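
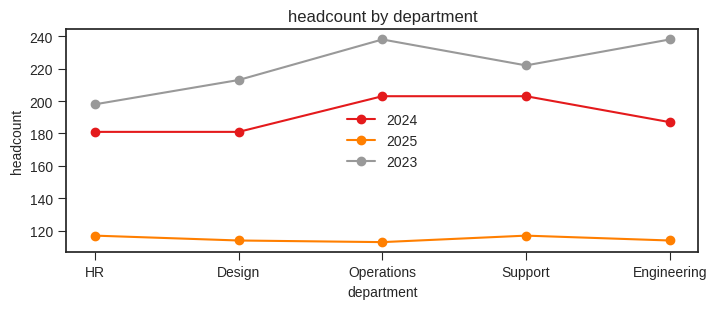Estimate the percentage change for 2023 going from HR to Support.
≈ +10%

HR ≈ 200, Support ≈ 220; (220 − 200) / 200 ≈ +10%.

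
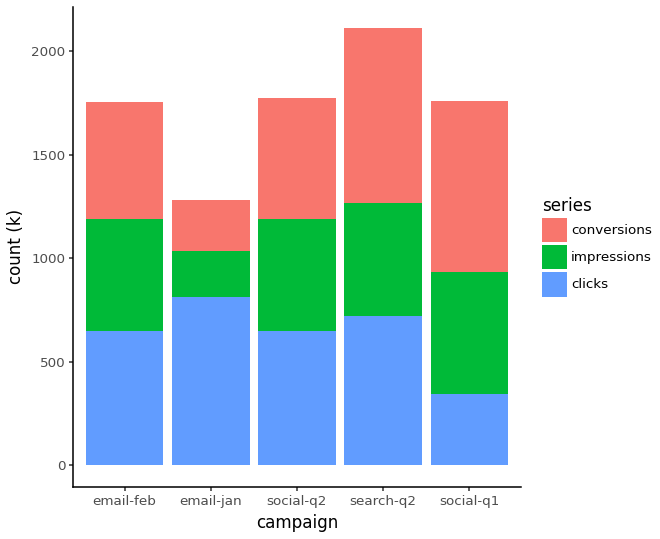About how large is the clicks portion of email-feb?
≈ 600

clicks top ≈ 600, bottom ≈ 0; segment ≈ 600.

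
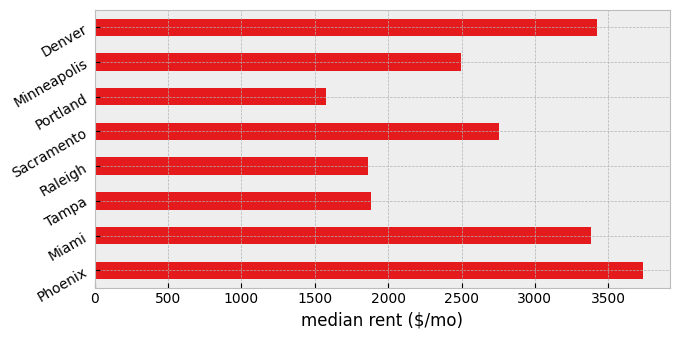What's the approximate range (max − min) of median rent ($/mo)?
≈ 2000

Max Phoenix ≈ 3500, min Portland ≈ 1500; range ≈ 2000.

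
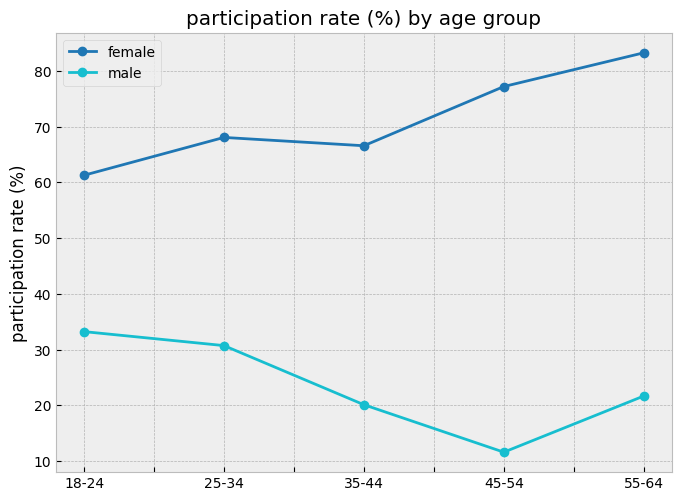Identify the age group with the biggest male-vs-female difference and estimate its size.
45-54: male ≈ 10, female ≈ 80 → gap ≈ 70. Next-largest (55-64) is only ≈ 60.

45-54, ≈ 70 %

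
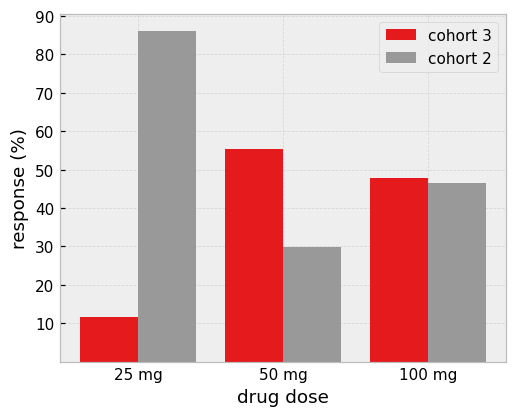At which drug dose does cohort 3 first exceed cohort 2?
25 mg: cohort 3 ≈ 10 vs cohort 2 ≈ 90 (not yet); 50 mg: cohort 3 ≈ 60 vs cohort 2 ≈ 30 (first crossover).

50 mg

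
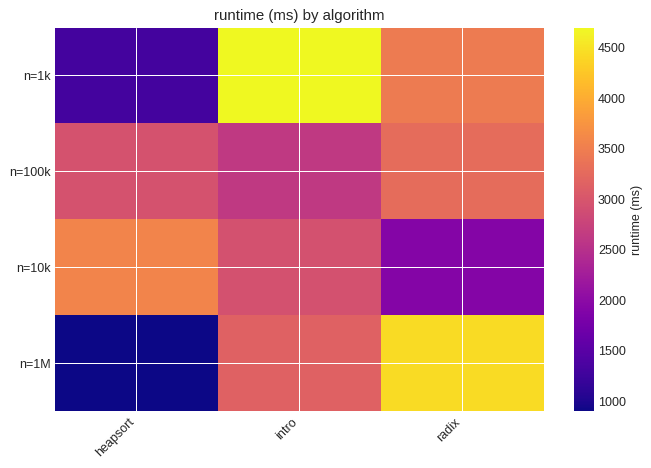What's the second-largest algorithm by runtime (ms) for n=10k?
Top 3 for n=10k: heapsort ≈ 3500, intro ≈ 3000, radix ≈ 2000.

intro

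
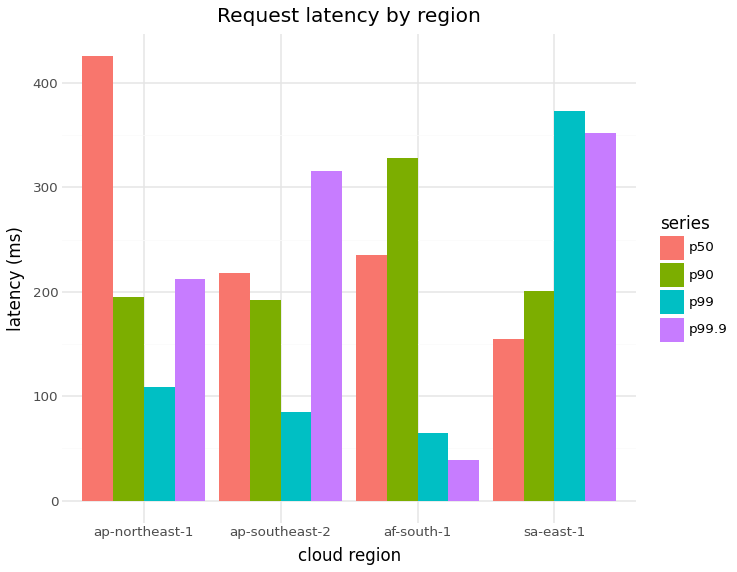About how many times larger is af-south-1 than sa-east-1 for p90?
af-south-1 ≈ 350, sa-east-1 ≈ 200; 350/200 ≈ 1.75.

≈ 1.75×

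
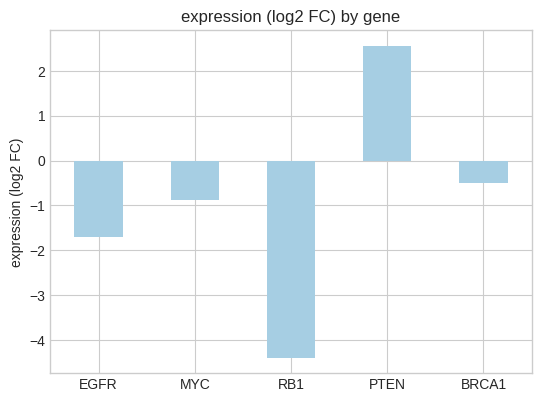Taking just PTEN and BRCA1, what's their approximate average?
(3 + 0) / 2 ≈ 2.

≈ 2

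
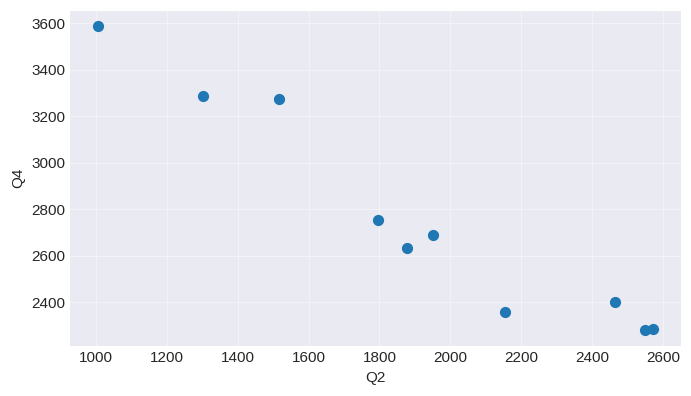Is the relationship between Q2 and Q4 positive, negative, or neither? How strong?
Points are negatively correlated; strong (|r| ≈ 1.0).

negative, strong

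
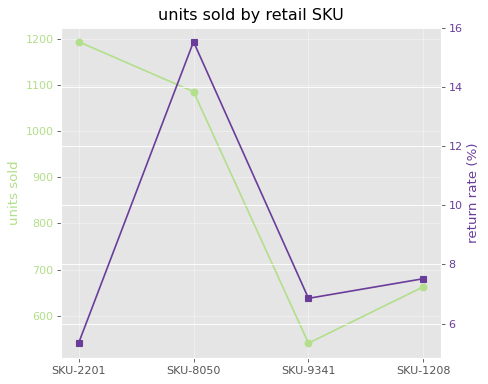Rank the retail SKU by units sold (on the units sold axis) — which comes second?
SKU-8050

Top 3 (on the units sold axis): SKU-2201 ≈ 1200, SKU-8050 ≈ 1100, SKU-1208 ≈ 700.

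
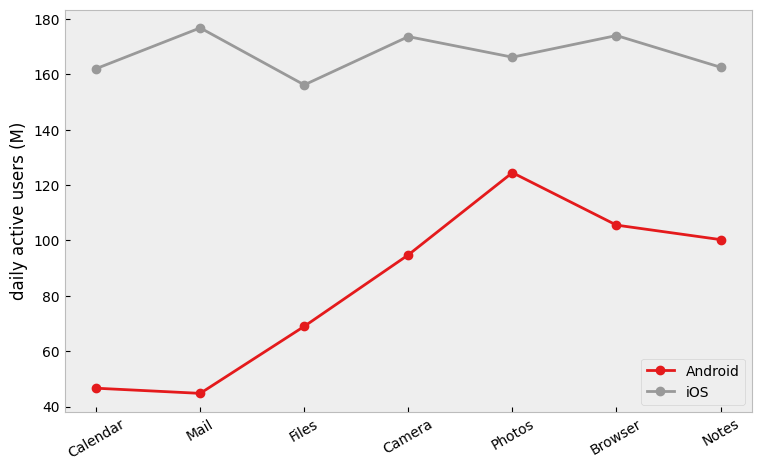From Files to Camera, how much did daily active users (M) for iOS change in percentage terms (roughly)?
Files ≈ 160, Camera ≈ 180; (180 − 160) / 160 ≈ +12.5%.

≈ +12.5%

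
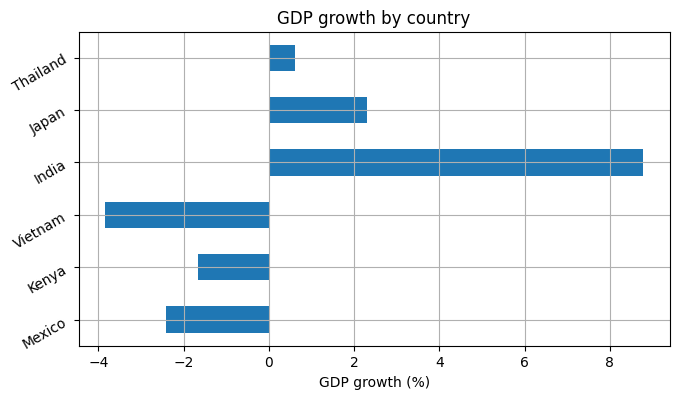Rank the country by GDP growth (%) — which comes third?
Thailand

Top 4: India ≈ 8, Japan ≈ 2, Thailand ≈ 0, Kenya ≈ -2.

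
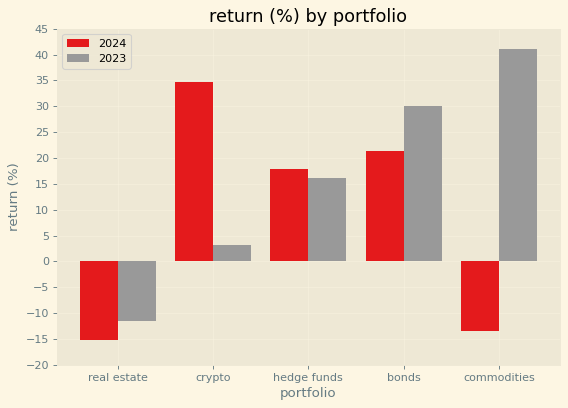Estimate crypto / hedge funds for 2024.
crypto ≈ 35, hedge funds ≈ 20; 35/20 ≈ 1.75.

≈ 1.75×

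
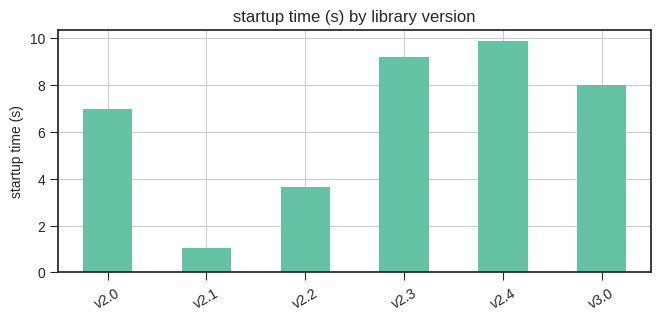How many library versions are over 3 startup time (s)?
5

Above 3: v2.0, v2.2, v2.3, v2.4, v3.0.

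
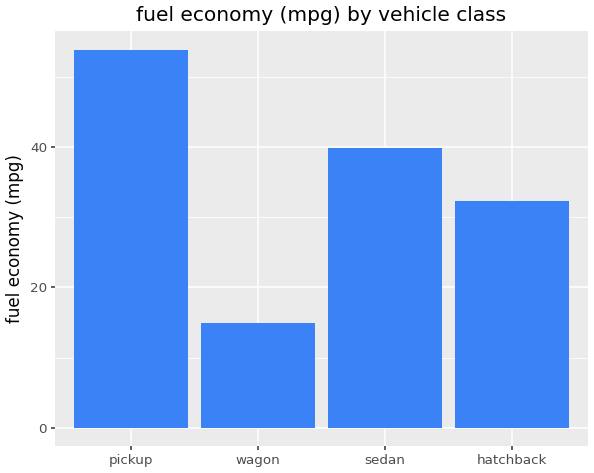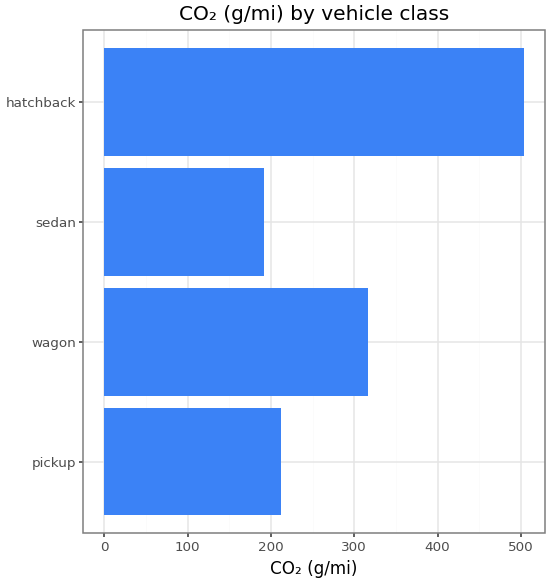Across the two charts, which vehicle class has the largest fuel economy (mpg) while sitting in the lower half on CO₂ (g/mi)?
Chart 2 median CO₂ (g/mi) ≈ 250; below-median vehicle classes: pickup, sedan. Among those, pickup has the highest fuel economy (mpg) (≈ 55).

pickup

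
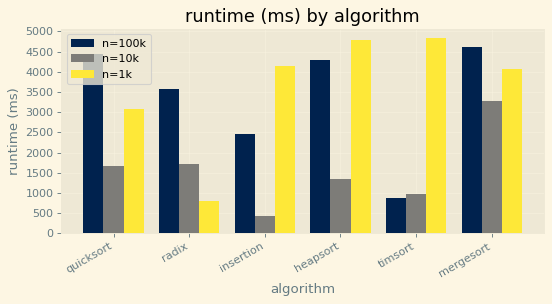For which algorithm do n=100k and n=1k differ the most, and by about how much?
timsort: n=100k ≈ 1000, n=1k ≈ 5000 → gap ≈ 4000. Next-largest (radix) is only ≈ 2500.

timsort, ≈ 4000 ms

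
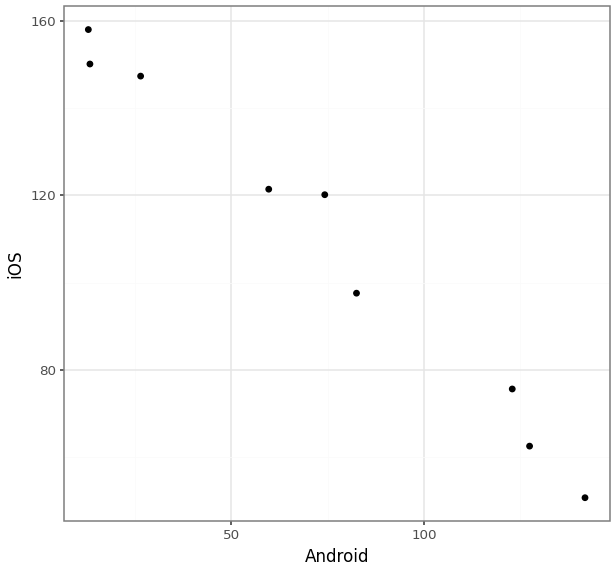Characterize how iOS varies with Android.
negative, strong

Points are negatively correlated; strong (|r| ≈ 1.0).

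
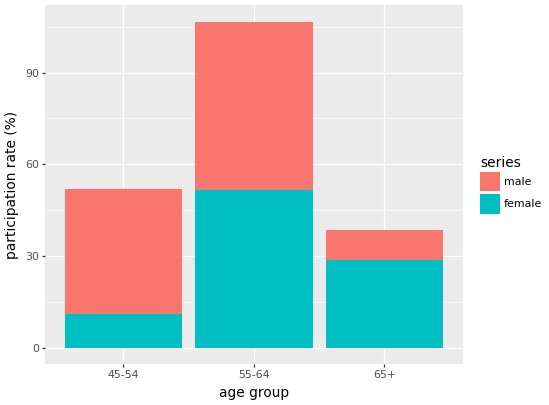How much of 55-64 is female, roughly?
female top ≈ 50, bottom ≈ 0; segment ≈ 50.

≈ 50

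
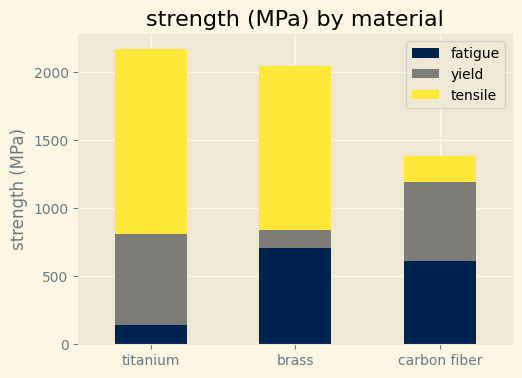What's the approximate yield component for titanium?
yield top ≈ 800, bottom ≈ 200; segment ≈ 600.

≈ 600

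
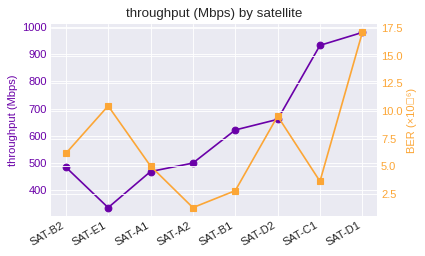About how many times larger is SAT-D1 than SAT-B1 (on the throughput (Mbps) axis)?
SAT-D1 ≈ 1000, SAT-B1 ≈ 600; 1000/600 ≈ 1.67.

≈ 1.67×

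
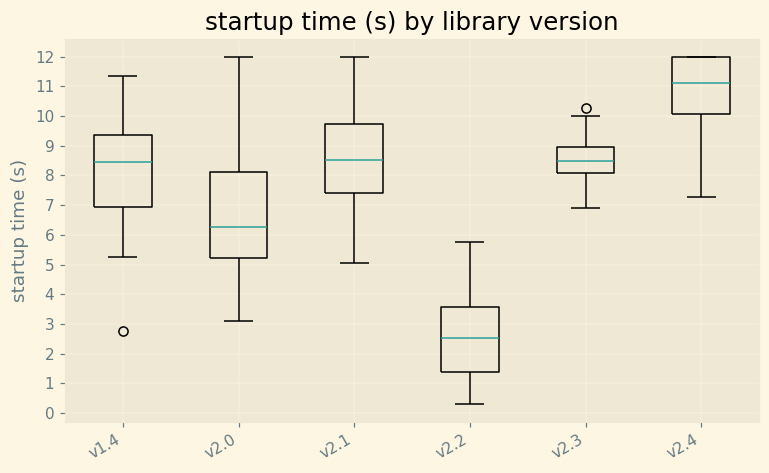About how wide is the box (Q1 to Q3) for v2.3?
Q3 ≈ 9, Q1 ≈ 8; IQR ≈ 1.

≈ 1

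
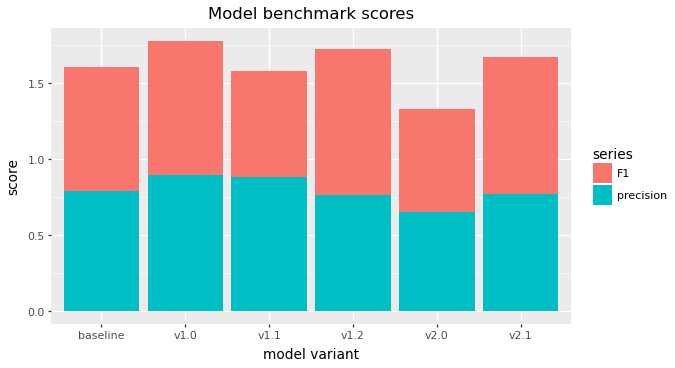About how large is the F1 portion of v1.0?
≈ 1.0

F1 top ≈ 1.8, bottom ≈ 0.8; segment ≈ 1.0.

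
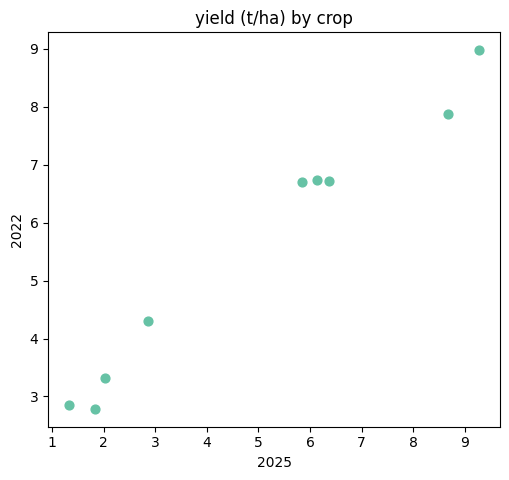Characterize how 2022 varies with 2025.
positive, strong

Points are positively correlated; strong (|r| ≈ 1.0).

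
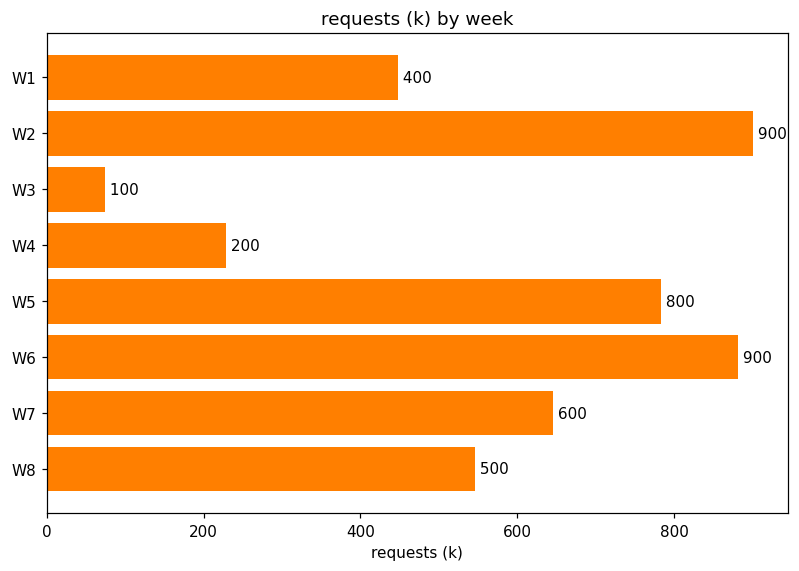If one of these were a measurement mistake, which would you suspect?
W3 ≈ 100; the rest sit between ≈ 200 and ≈ 900.

W3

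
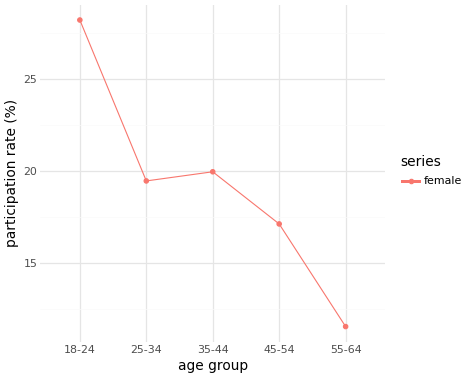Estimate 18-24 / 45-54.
≈ 1.56×

18-24 ≈ 28, 45-54 ≈ 18; 28/18 ≈ 1.56.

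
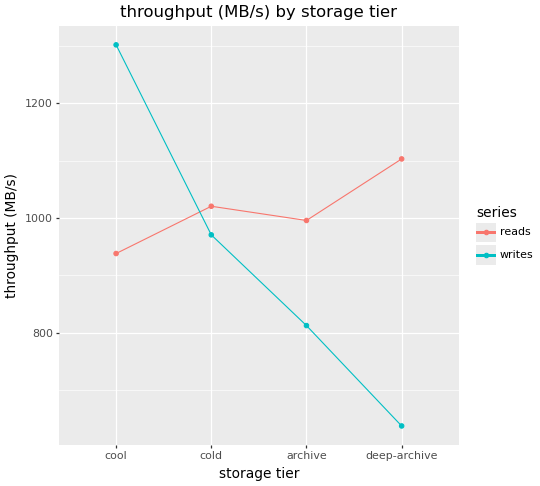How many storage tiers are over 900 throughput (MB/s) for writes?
2

Above 900: cool, cold.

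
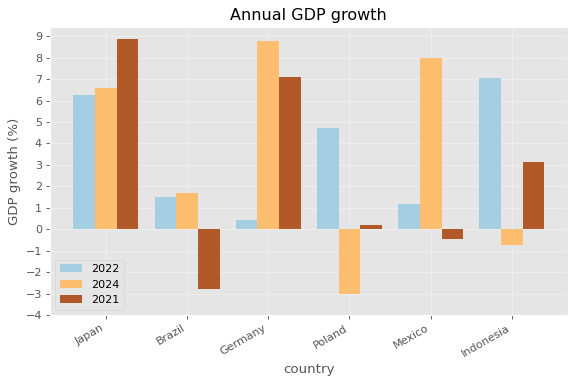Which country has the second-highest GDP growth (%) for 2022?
Japan

Top 3 for 2022: Indonesia ≈ 7, Japan ≈ 6, Poland ≈ 5.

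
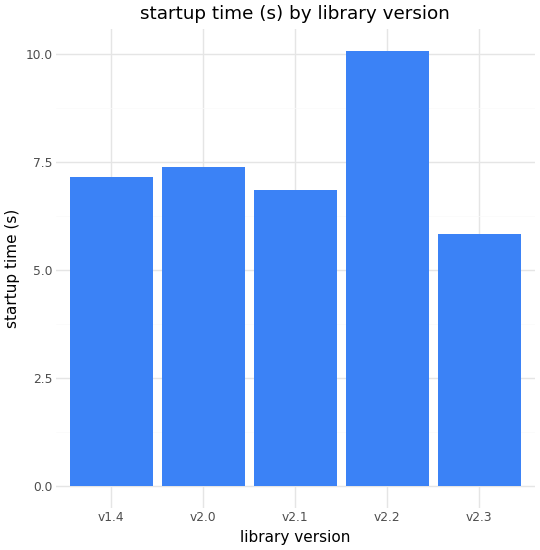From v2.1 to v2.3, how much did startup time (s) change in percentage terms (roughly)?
v2.1 ≈ 7, v2.3 ≈ 6; (6 − 7) / 7 ≈ -14.3%.

≈ -14.3%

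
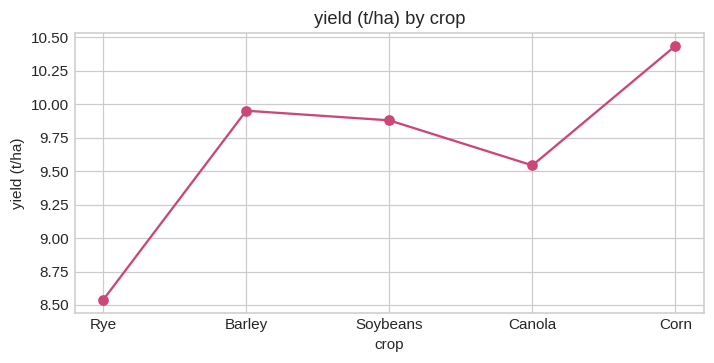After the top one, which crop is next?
Top 3: Corn ≈ 10.4, Barley ≈ 10.0, Soybeans ≈ 9.8.

Barley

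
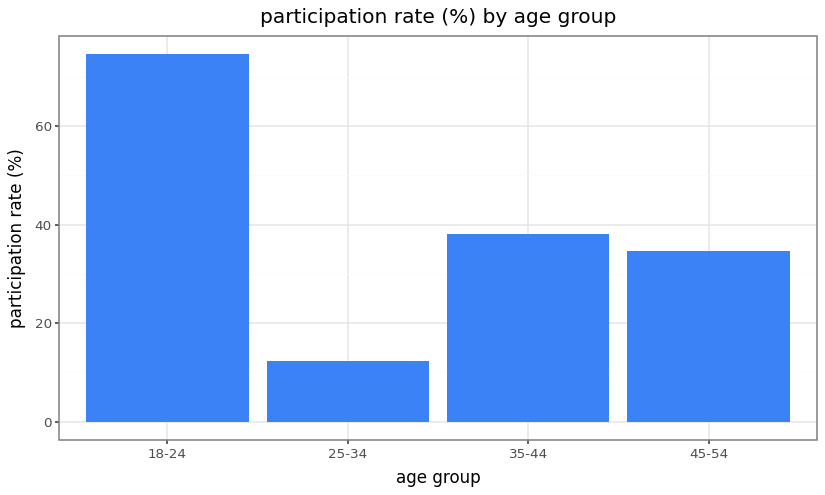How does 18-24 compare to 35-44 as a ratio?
≈ 1.75×

18-24 ≈ 70, 35-44 ≈ 40; 70/40 ≈ 1.75.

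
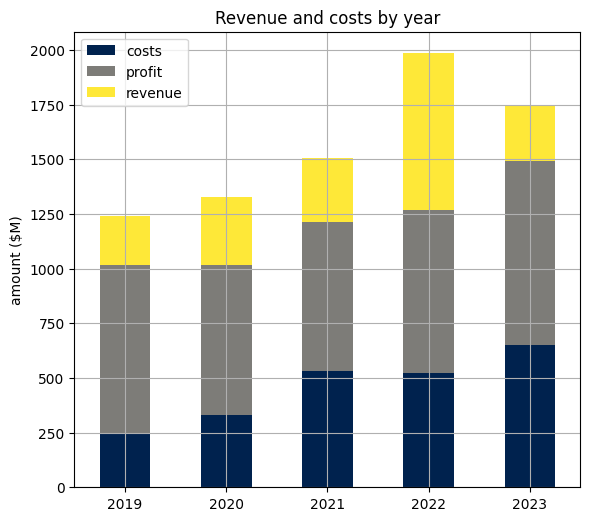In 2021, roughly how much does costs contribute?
≈ 600

costs top ≈ 600, bottom ≈ 0; segment ≈ 600.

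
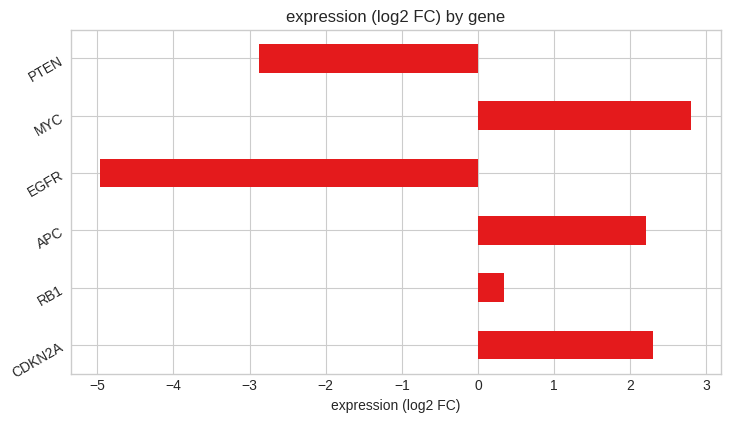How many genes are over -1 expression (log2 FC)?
4

Above -1: CDKN2A, RB1, APC, MYC.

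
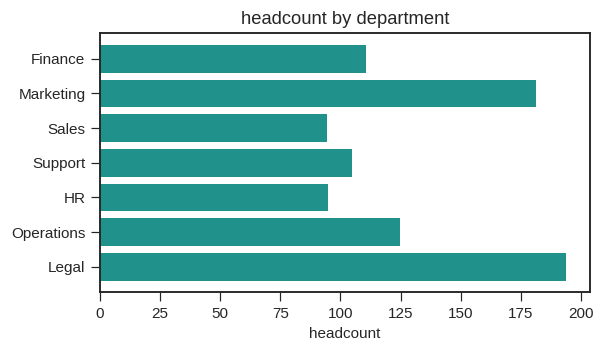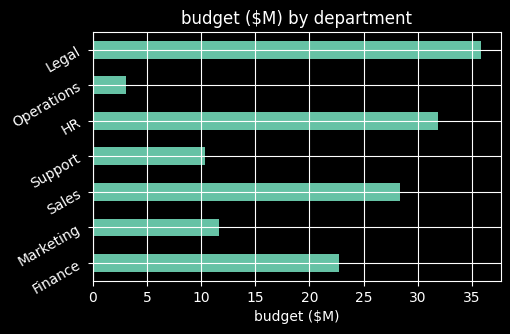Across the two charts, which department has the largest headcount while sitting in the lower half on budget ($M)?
Marketing

Chart 2 median budget ($M) ≈ 25; below-median departments: Marketing, Support, Operations. Among those, Marketing has the highest headcount (≈ 180).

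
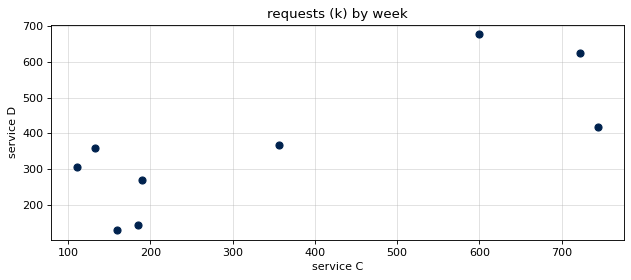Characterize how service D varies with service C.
Points are positively correlated; strong (|r| ≈ 0.8).

positive, strong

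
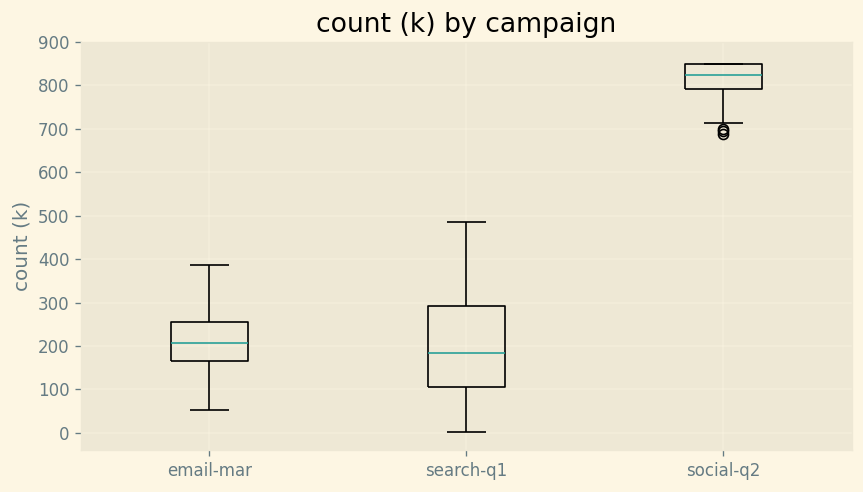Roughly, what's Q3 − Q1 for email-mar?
≈ 100

Q3 ≈ 300, Q1 ≈ 200; IQR ≈ 100.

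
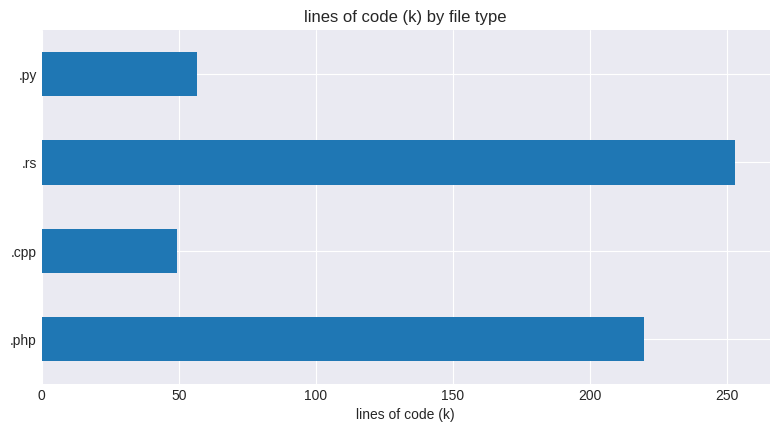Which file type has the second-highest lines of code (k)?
Top 3: .rs ≈ 250, .php ≈ 225, .py ≈ 50.

.php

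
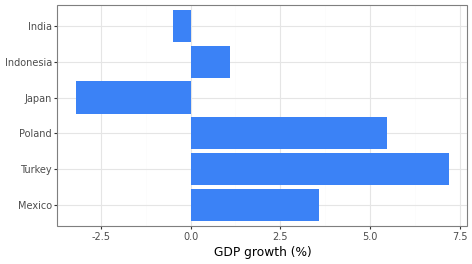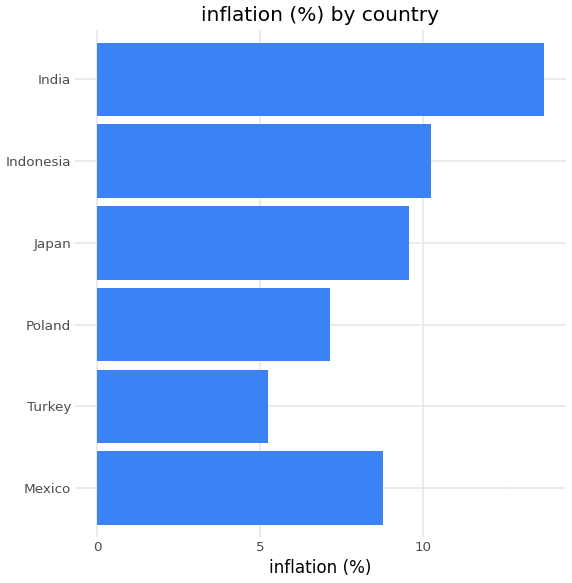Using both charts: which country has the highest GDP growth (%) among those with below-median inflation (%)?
Turkey

Chart 2 median inflation (%) ≈ 10; below-median countries: Mexico, Turkey, Poland. Among those, Turkey has the highest GDP growth (%) (≈ 7).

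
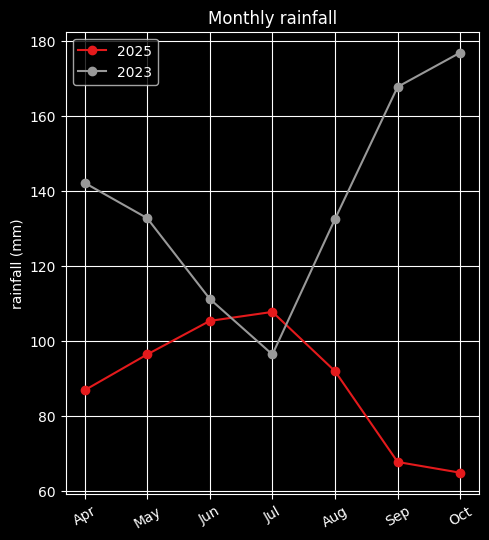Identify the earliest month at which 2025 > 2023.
Jul

Jun: 2025 ≈ 110 vs 2023 ≈ 110 (not yet); Jul: 2025 ≈ 110 vs 2023 ≈ 100 (first crossover).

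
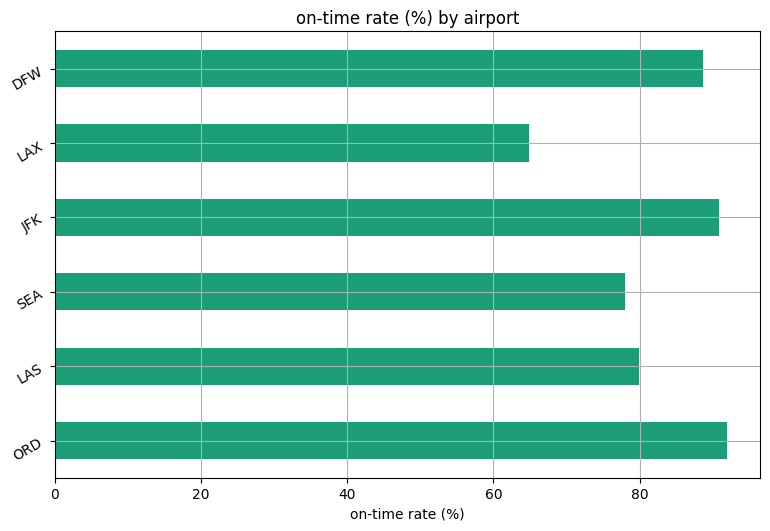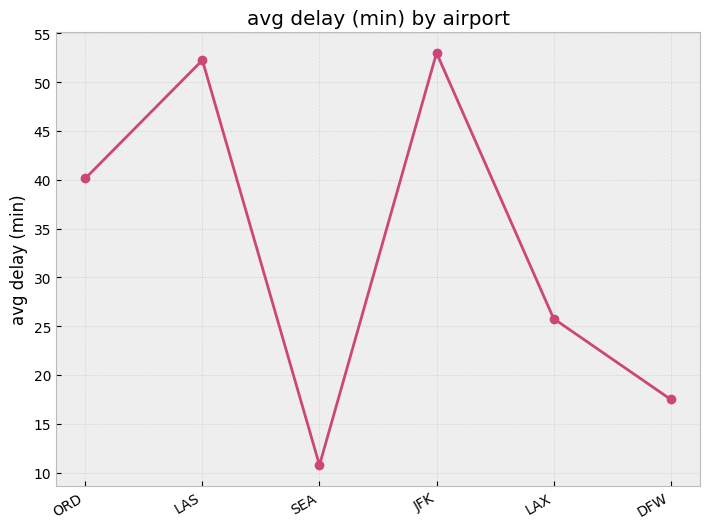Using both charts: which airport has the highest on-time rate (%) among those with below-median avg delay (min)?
Chart 2 median avg delay (min) ≈ 35; below-median airports: SEA, LAX, DFW. Among those, DFW has the highest on-time rate (%) (≈ 90).

DFW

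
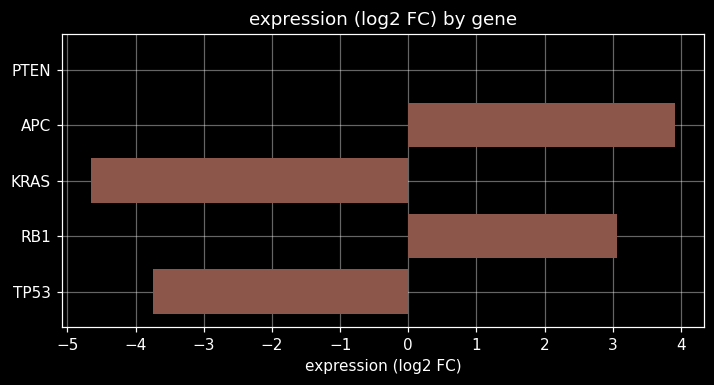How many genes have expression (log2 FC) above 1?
2

Above 1: APC, RB1.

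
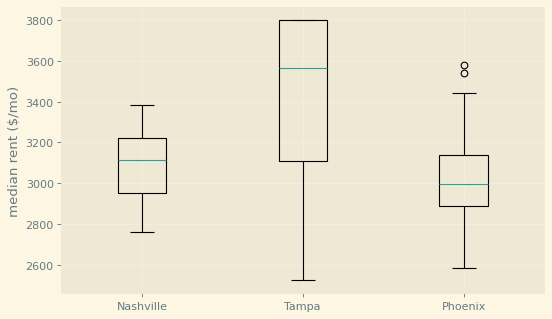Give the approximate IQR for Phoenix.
Q3 ≈ 3150, Q1 ≈ 2900; IQR ≈ 250.

≈ 250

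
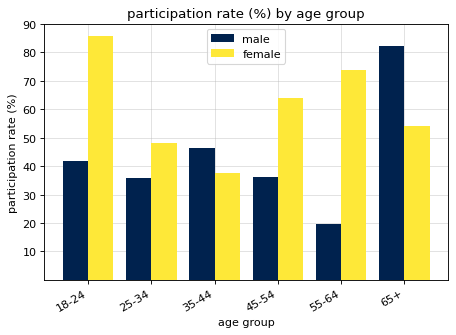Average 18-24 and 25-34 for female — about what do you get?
(90 + 50) / 2 ≈ 70.

≈ 70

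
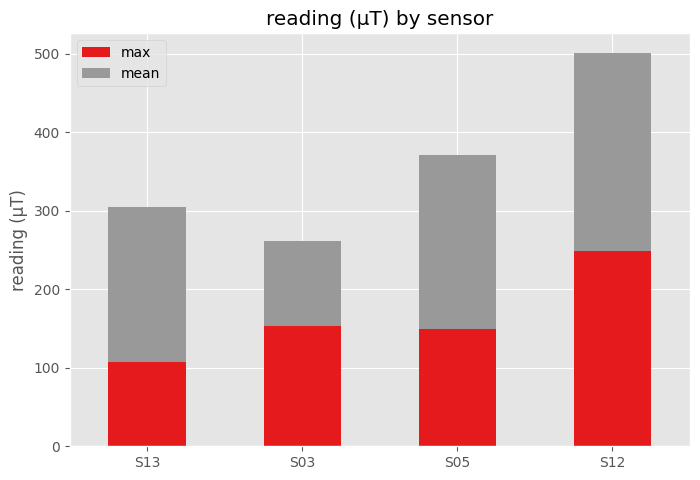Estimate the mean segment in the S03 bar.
mean top ≈ 250, bottom ≈ 150; segment ≈ 100.

≈ 100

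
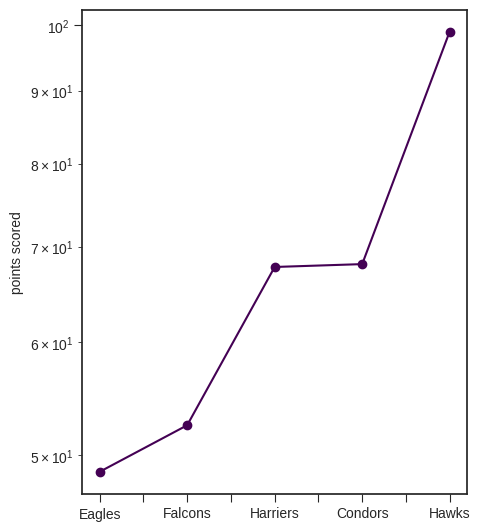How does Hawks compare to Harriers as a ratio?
Hawks ≈ 100, Harriers ≈ 70; 100/70 ≈ 1.43.

≈ 1.43×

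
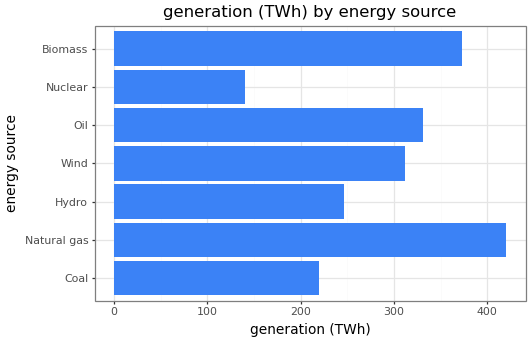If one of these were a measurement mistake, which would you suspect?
Nuclear

Nuclear ≈ 150; the rest sit between ≈ 200 and ≈ 400.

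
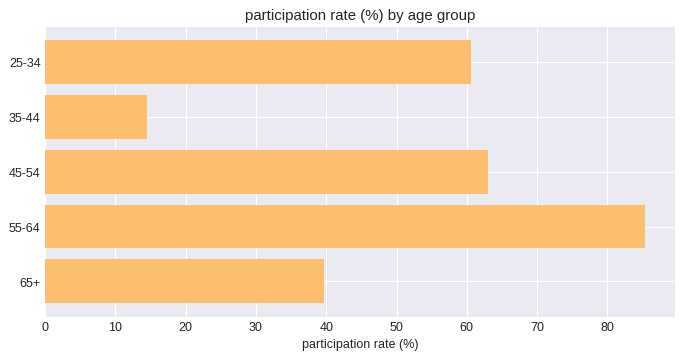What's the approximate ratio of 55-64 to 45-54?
≈ 1.5×

55-64 ≈ 90, 45-54 ≈ 60; 90/60 ≈ 1.5.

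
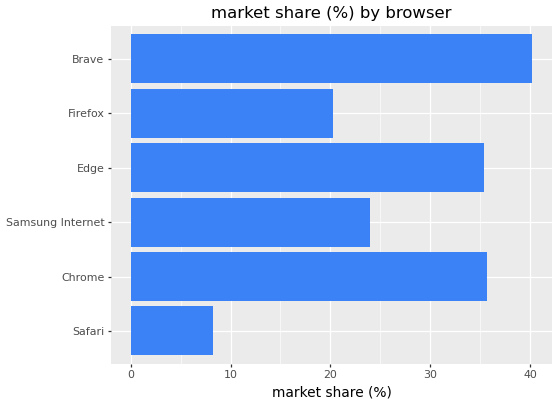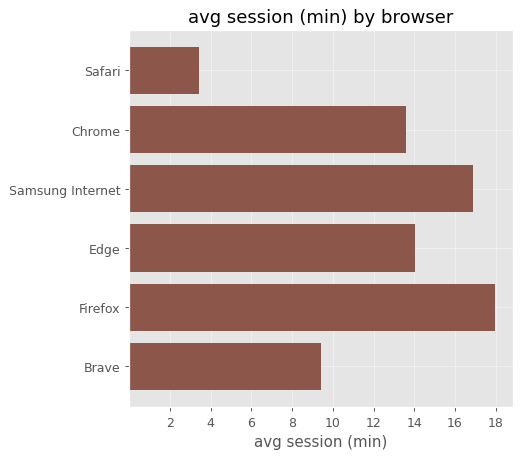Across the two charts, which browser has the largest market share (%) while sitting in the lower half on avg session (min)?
Brave

Chart 2 median avg session (min) ≈ 14; below-median browsers: Safari, Chrome, Brave. Among those, Brave has the highest market share (%) (≈ 40).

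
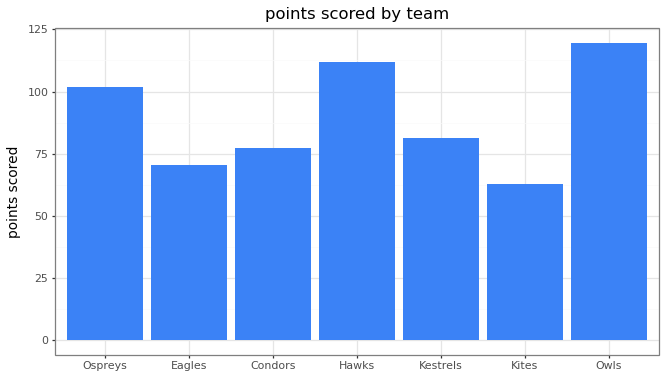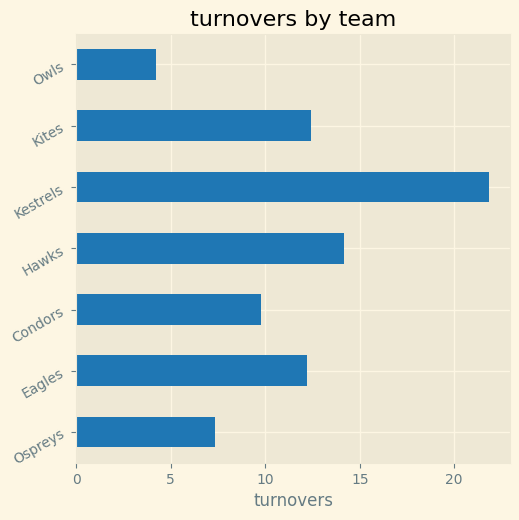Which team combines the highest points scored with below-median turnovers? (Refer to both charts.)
Chart 2 median turnovers ≈ 10; below-median teams: Ospreys, Condors, Owls. Among those, Owls has the highest points scored (≈ 120).

Owls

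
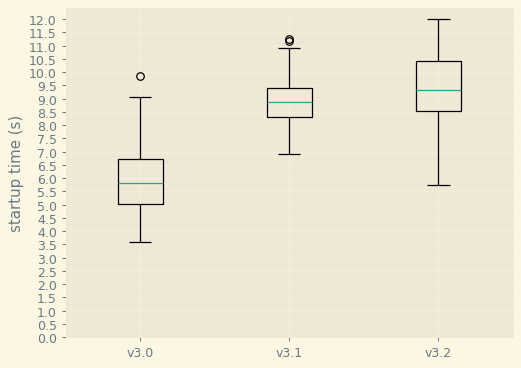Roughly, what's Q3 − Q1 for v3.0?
Q3 ≈ 6.5, Q1 ≈ 5.0; IQR ≈ 1.5.

≈ 1.5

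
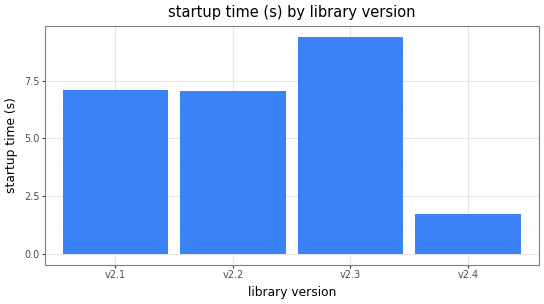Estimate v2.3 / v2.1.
≈ 1.29×

v2.3 ≈ 9, v2.1 ≈ 7; 9/7 ≈ 1.29.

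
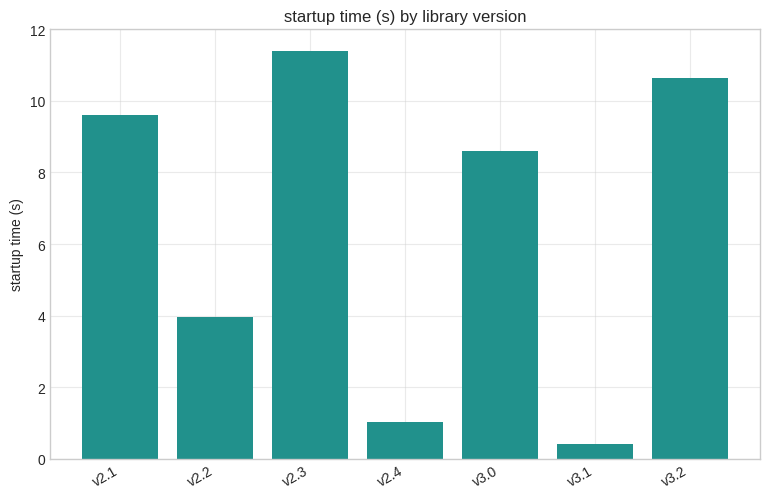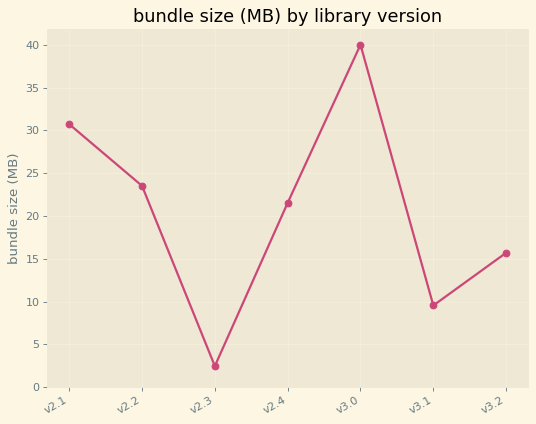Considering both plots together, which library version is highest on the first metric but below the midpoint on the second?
v2.3

Chart 2 median bundle size (MB) ≈ 20; below-median library versions: v2.3, v3.1, v3.2. Among those, v2.3 has the highest startup time (s) (≈ 12).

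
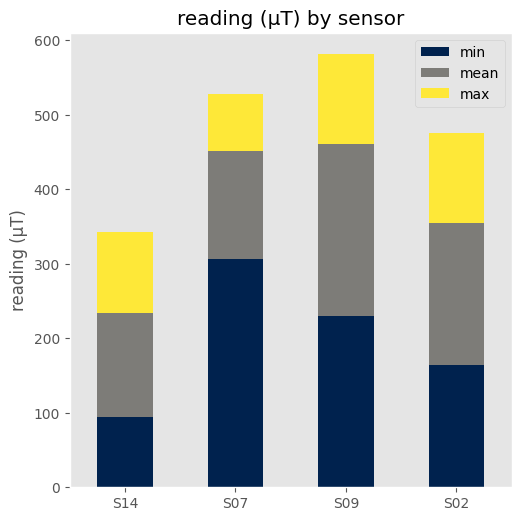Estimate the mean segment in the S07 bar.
≈ 150

mean top ≈ 450, bottom ≈ 300; segment ≈ 150.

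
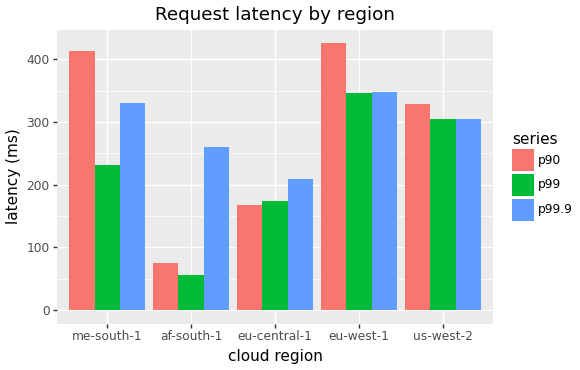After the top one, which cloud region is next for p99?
Top 3 for p99: eu-west-1 ≈ 350, us-west-2 ≈ 300, me-south-1 ≈ 250.

us-west-2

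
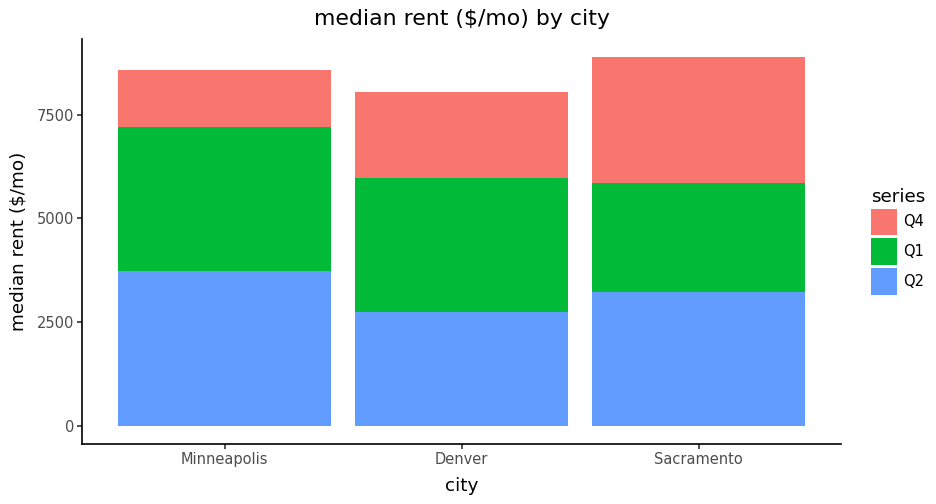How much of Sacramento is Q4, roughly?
Q4 top ≈ 9000, bottom ≈ 6000; segment ≈ 3000.

≈ 3000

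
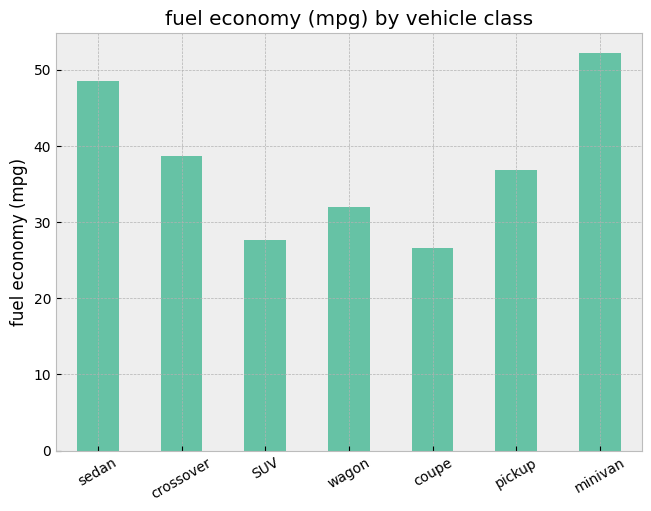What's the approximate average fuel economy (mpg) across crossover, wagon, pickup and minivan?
≈ 39

(40 + 30 + 35 + 50) / 4 ≈ 39.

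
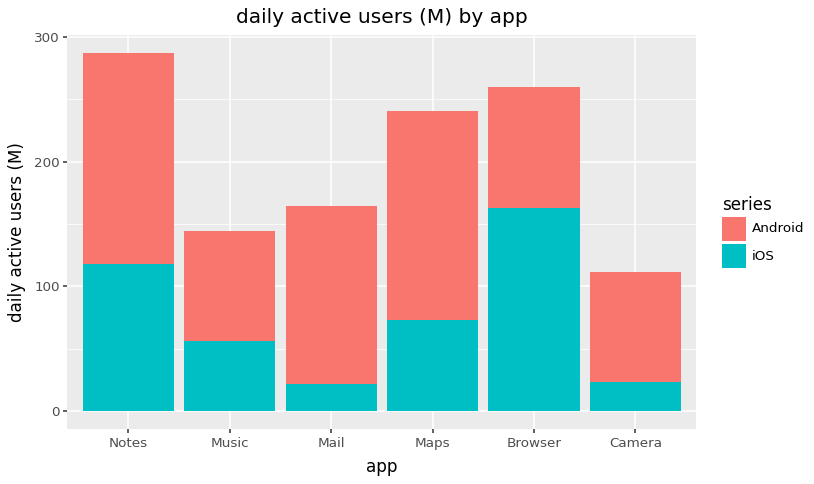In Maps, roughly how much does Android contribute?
≈ 175

Android top ≈ 250, bottom ≈ 75; segment ≈ 175.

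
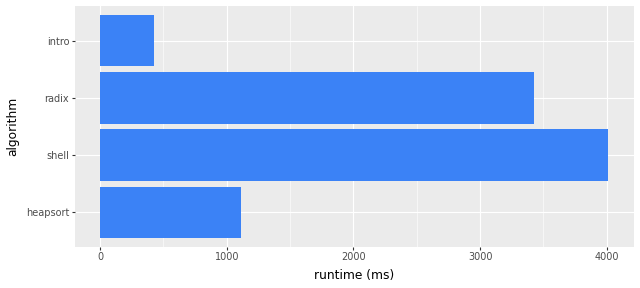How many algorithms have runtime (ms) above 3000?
Above 3000: shell, radix.

2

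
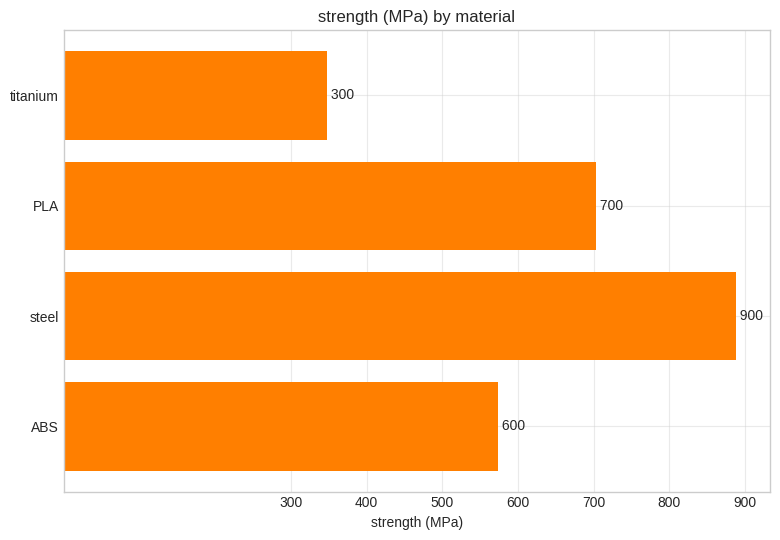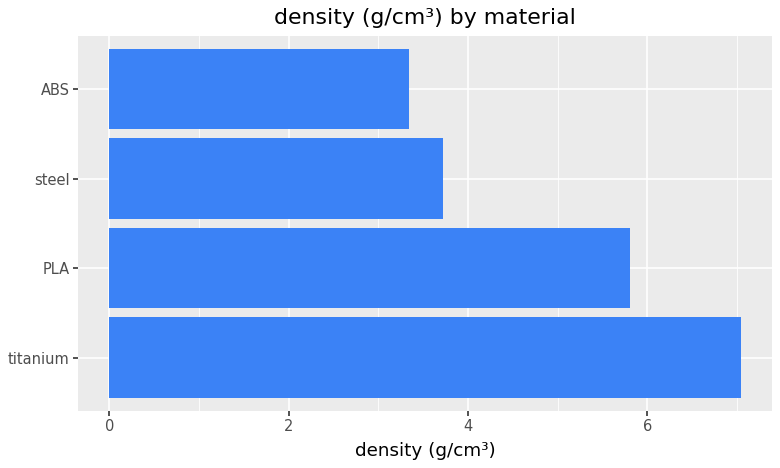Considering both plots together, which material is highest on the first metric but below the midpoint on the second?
Chart 2 median density (g/cm³) ≈ 5; below-median materials: steel, ABS. Among those, steel has the highest strength (MPa) (≈ 900).

steel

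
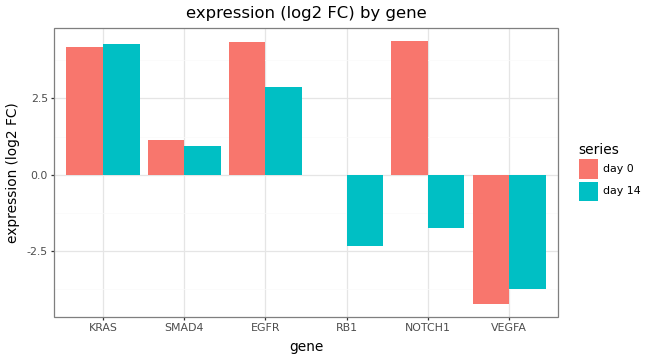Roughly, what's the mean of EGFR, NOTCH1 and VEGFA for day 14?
≈ -1

(3 + -2 + -4) / 3 ≈ -1.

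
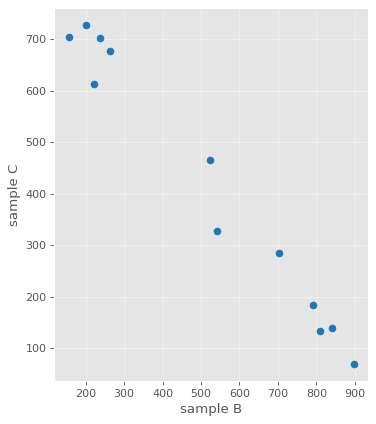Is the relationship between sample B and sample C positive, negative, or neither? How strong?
negative, strong

Points are negatively correlated; strong (|r| ≈ 1.0).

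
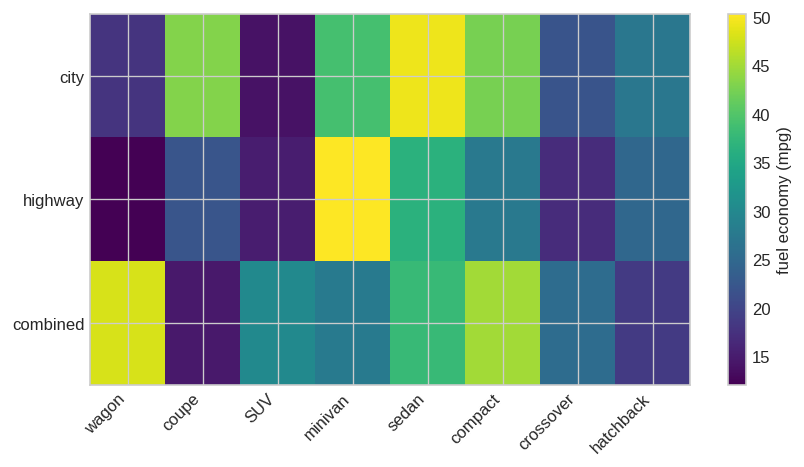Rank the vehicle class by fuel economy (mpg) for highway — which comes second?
Top 3 for highway: minivan ≈ 50, sedan ≈ 35, compact ≈ 25.

sedan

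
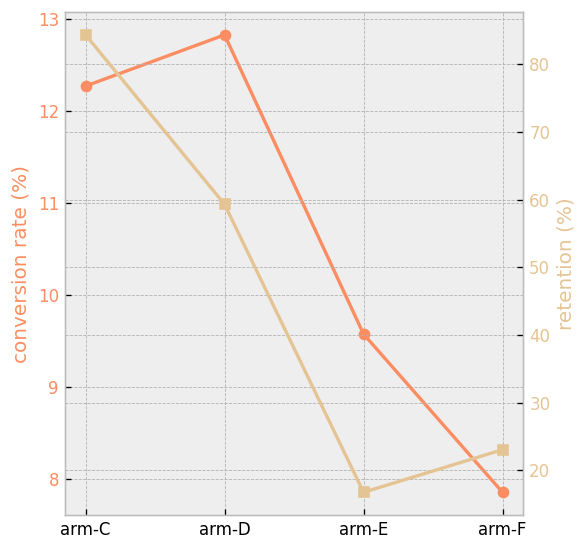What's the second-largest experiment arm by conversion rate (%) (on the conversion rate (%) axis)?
arm-C

Top 3 (on the conversion rate (%) axis): arm-D ≈ 13.0, arm-C ≈ 12.5, arm-E ≈ 9.5.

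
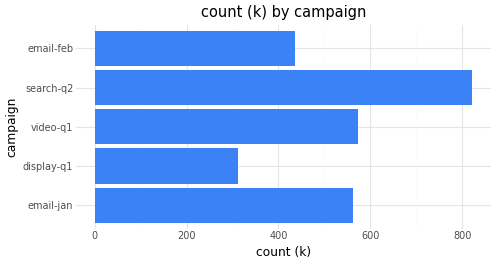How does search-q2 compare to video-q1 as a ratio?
search-q2 ≈ 800, video-q1 ≈ 600; 800/600 ≈ 1.33.

≈ 1.33×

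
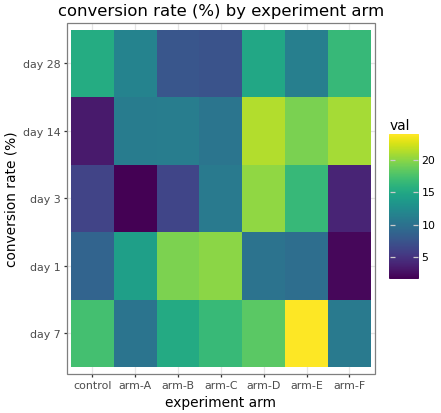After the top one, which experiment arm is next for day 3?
Top 3 for day 3: arm-D ≈ 20, arm-E ≈ 16, arm-C ≈ 10.

arm-E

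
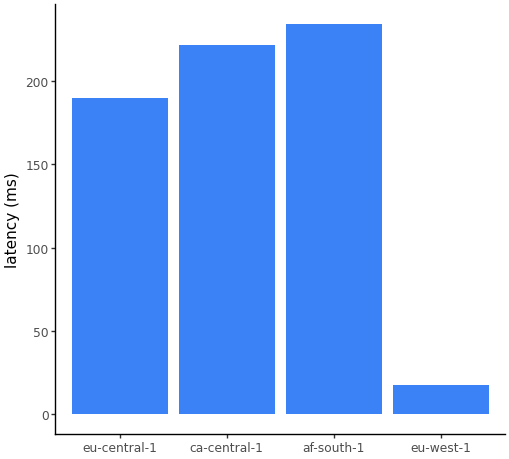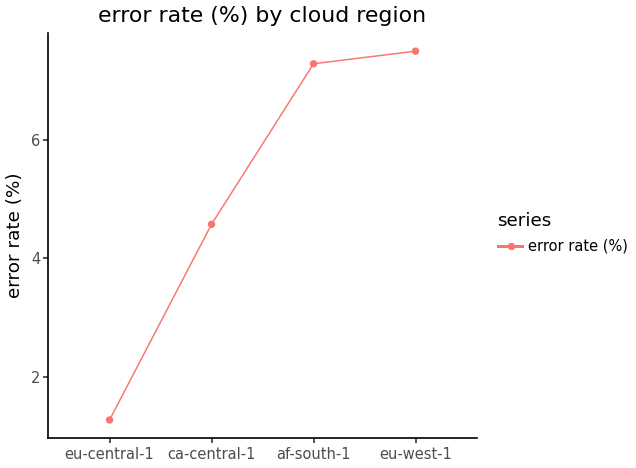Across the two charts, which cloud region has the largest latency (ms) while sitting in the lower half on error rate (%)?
Chart 2 median error rate (%) ≈ 6; below-median cloud regions: eu-central-1, ca-central-1. Among those, ca-central-1 has the highest latency (ms) (≈ 225).

ca-central-1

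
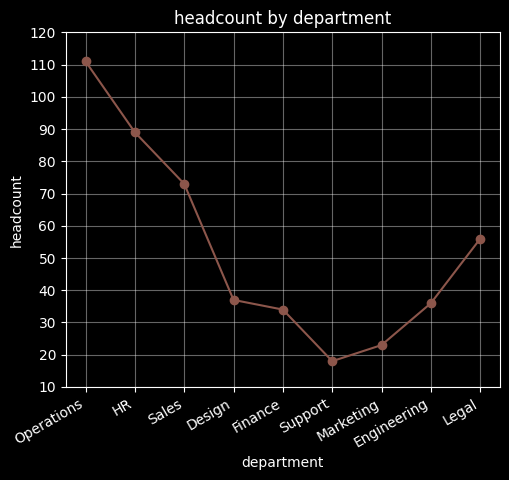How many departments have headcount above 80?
Above 80: Operations, HR.

2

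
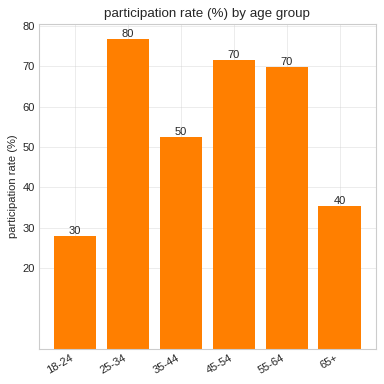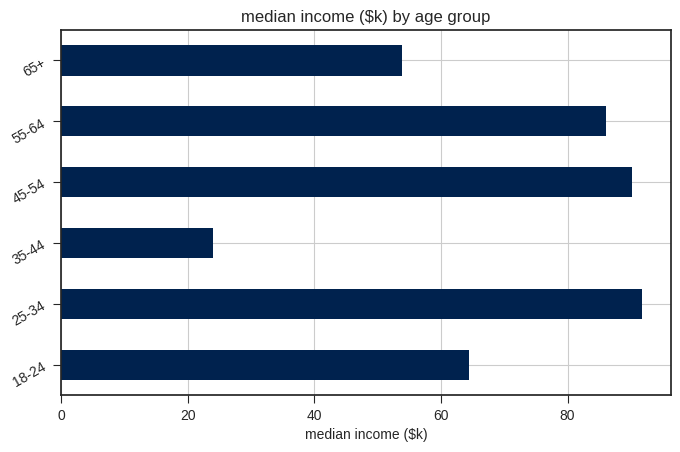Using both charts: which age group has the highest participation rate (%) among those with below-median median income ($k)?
Chart 2 median median income ($k) ≈ 80; below-median age groups: 18-24, 35-44, 65+. Among those, 35-44 has the highest participation rate (%) (≈ 50).

35-44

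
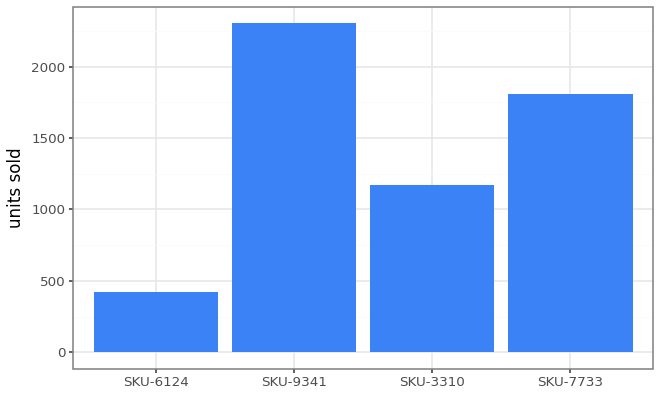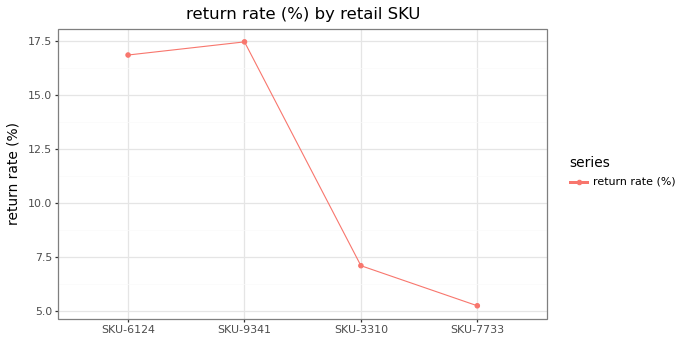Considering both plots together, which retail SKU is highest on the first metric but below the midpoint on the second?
SKU-7733

Chart 2 median return rate (%) ≈ 12; below-median retail SKUs: SKU-3310, SKU-7733. Among those, SKU-7733 has the highest units sold (≈ 2000).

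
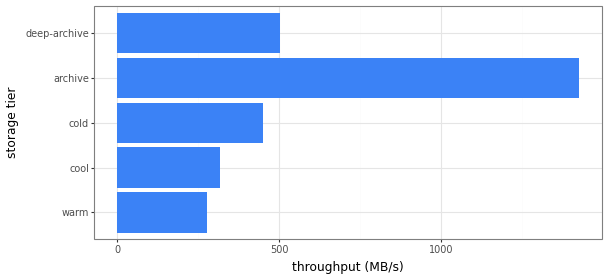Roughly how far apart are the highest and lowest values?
Max archive ≈ 1400, min warm ≈ 200; range ≈ 1200.

≈ 1200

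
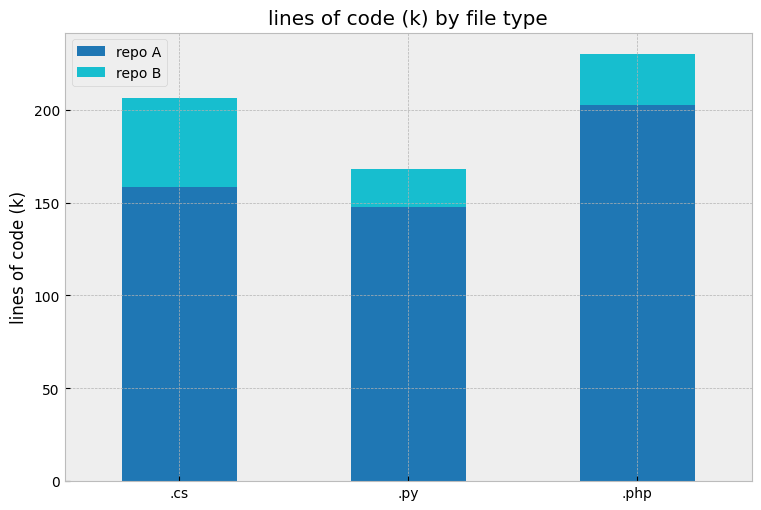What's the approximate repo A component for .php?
≈ 200

repo A top ≈ 200, bottom ≈ 0; segment ≈ 200.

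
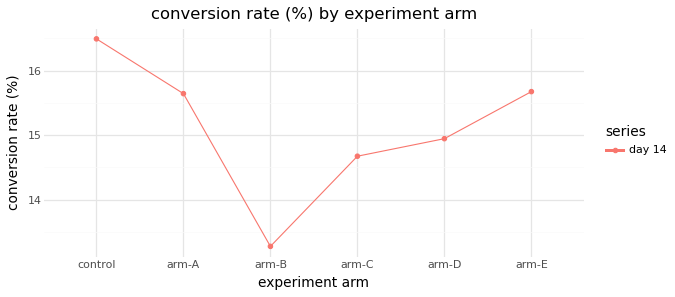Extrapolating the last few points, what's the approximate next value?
Last three: 14.5, 15.0, 15.5 → slope ≈ 0.5/step → next ≈ 16.

≈ 16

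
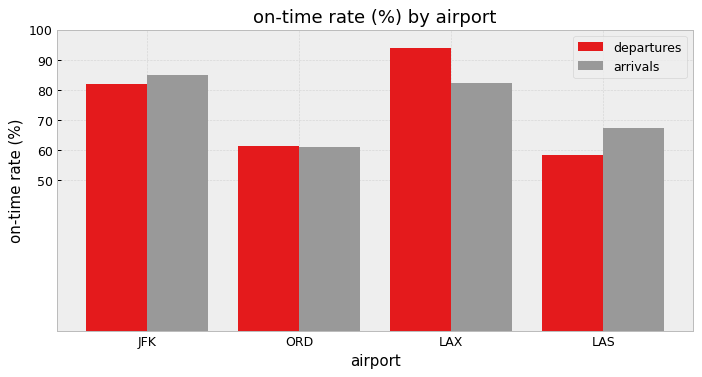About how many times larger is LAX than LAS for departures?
≈ 1.5×

LAX ≈ 90, LAS ≈ 60; 90/60 ≈ 1.5.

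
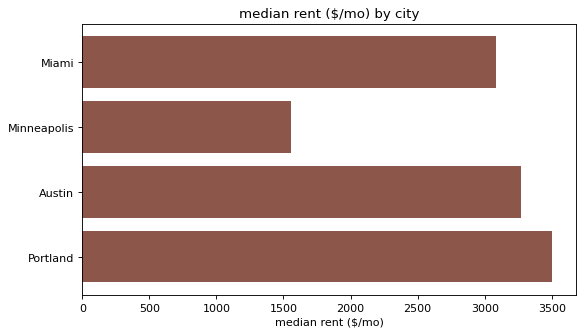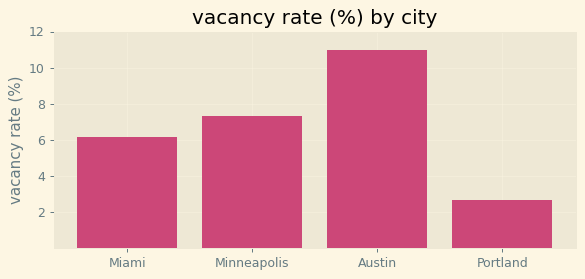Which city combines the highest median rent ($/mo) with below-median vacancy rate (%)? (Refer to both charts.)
Chart 2 median vacancy rate (%) ≈ 6; below-median cities: Miami, Portland. Among those, Portland has the highest median rent ($/mo) (≈ 3500).

Portland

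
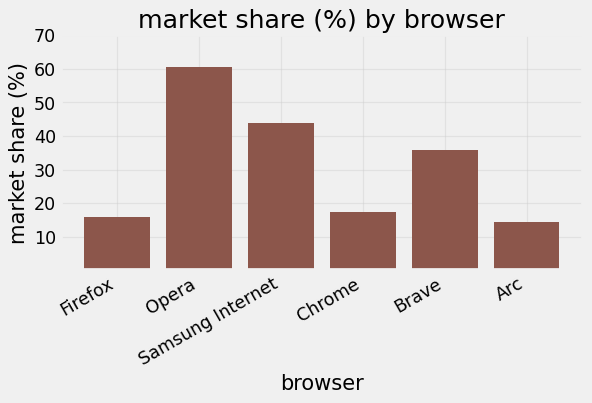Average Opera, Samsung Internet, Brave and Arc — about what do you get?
(60 + 40 + 40 + 10) / 4 ≈ 38.

≈ 38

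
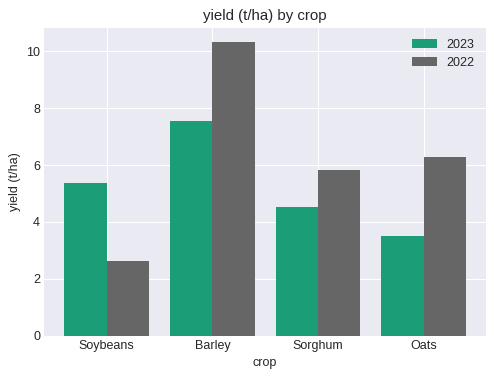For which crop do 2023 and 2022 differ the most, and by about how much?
Oats, ≈ 3 t/ha

Oats: 2023 ≈ 3, 2022 ≈ 6 → gap ≈ 3. Next-largest (Barley) is only ≈ 2.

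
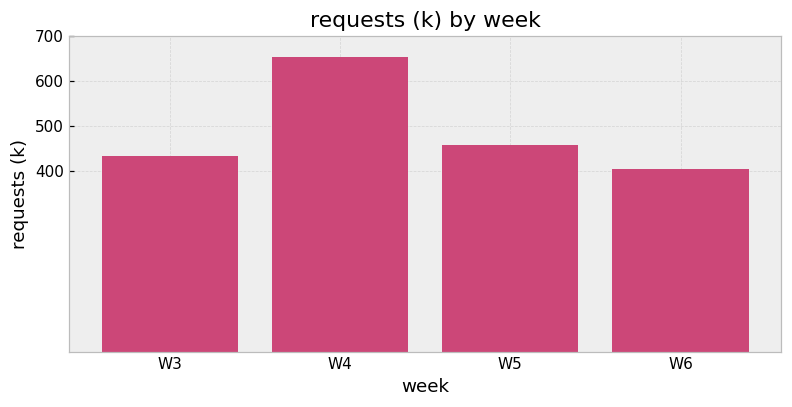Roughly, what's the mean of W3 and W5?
(400 + 500) / 2 ≈ 450.

≈ 450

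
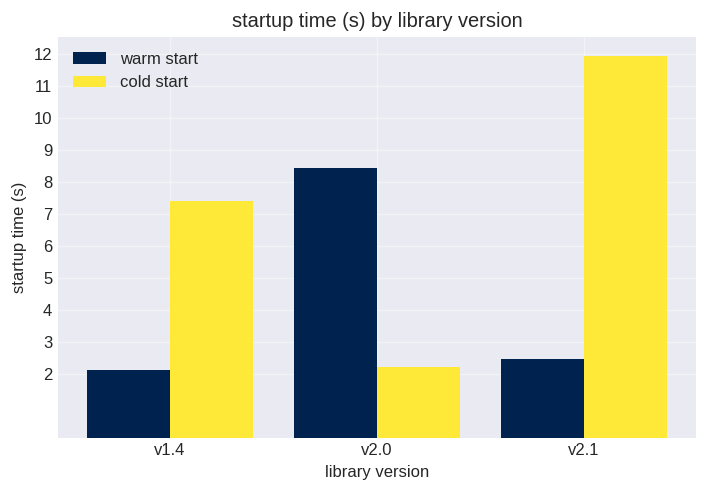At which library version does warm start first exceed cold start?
v1.4: warm start ≈ 2 vs cold start ≈ 7 (not yet); v2.0: warm start ≈ 8 vs cold start ≈ 2 (first crossover).

v2.0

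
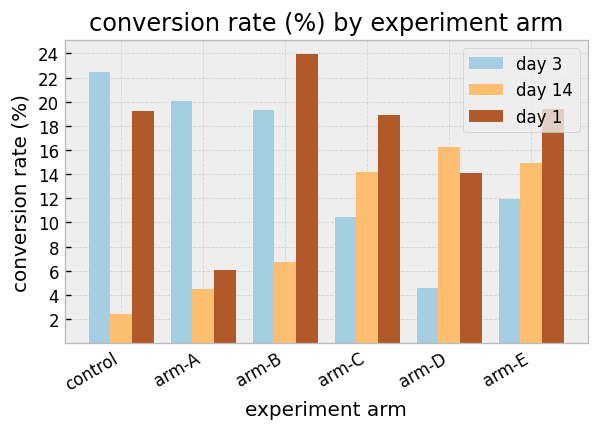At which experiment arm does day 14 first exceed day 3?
arm-C

arm-B: day 14 ≈ 6 vs day 3 ≈ 20 (not yet); arm-C: day 14 ≈ 14 vs day 3 ≈ 10 (first crossover).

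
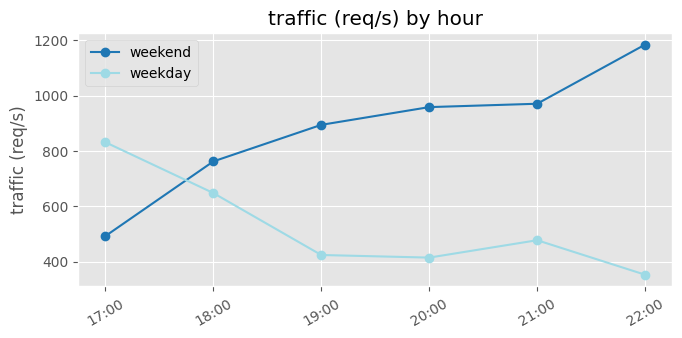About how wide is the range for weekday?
Max 17:00 ≈ 800, min 22:00 ≈ 400; range ≈ 400.

≈ 400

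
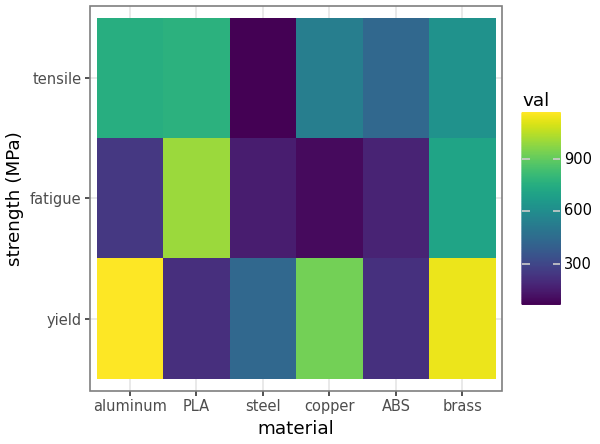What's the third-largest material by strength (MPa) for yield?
Top 4 for yield: aluminum ≈ 1200, brass ≈ 1100, copper ≈ 900, steel ≈ 400.

copper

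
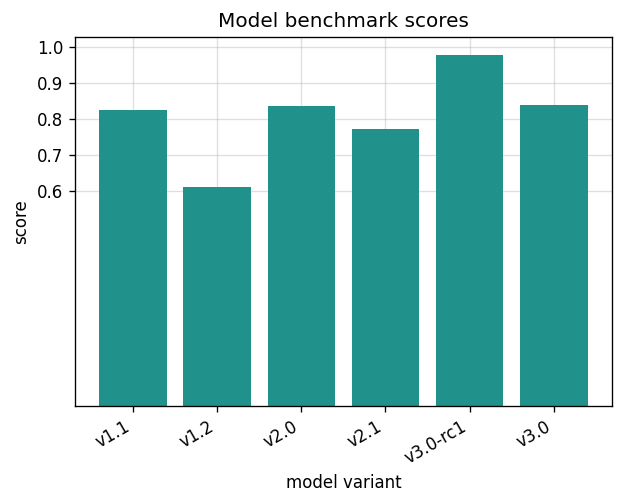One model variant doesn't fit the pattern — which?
v1.2

v1.2 ≈ 0.6; the rest sit between ≈ 0.8 and ≈ 1.0.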